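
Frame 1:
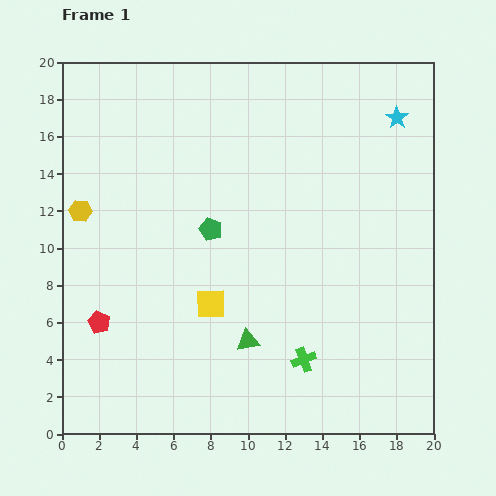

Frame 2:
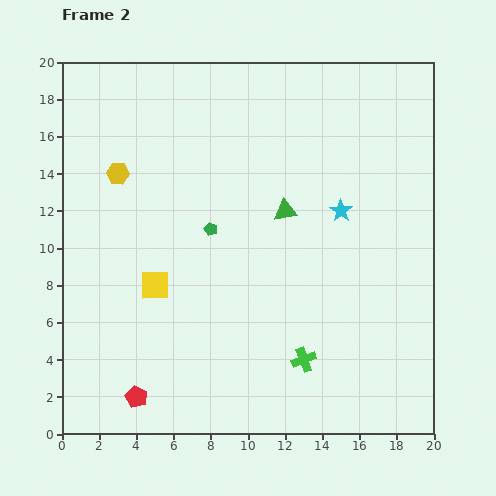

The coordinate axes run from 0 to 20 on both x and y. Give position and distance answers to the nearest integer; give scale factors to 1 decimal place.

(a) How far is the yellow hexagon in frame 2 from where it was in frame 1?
3

The yellow hexagon moved from (1, 12) to (3, 14), a distance of √(2² + 2²) ≈ 3.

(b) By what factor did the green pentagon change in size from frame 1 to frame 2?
0.6×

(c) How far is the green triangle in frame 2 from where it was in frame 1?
7

The green triangle moved from (10, 5) to (12, 12), a distance of √(2² + 7²) ≈ 7.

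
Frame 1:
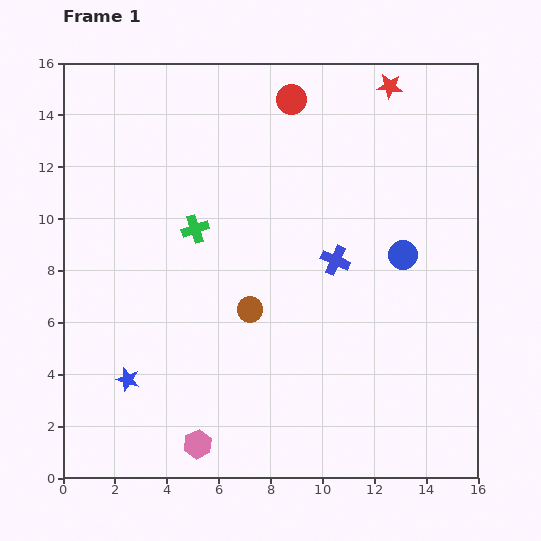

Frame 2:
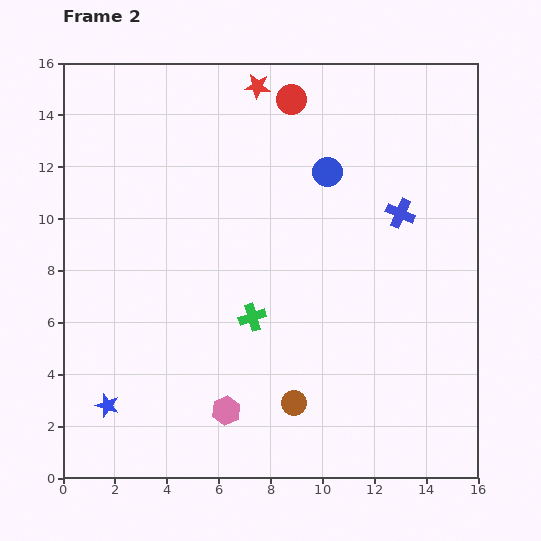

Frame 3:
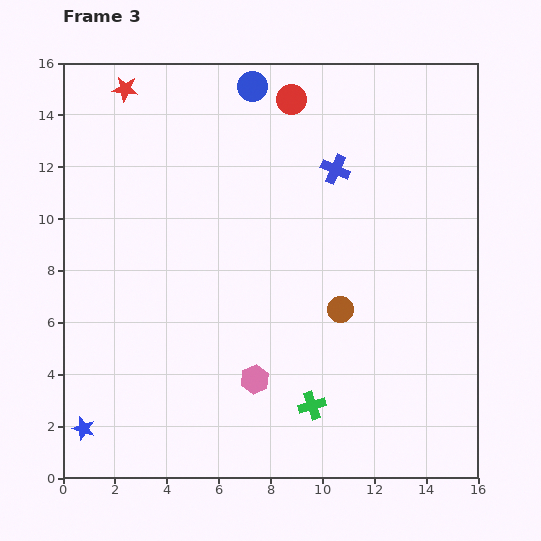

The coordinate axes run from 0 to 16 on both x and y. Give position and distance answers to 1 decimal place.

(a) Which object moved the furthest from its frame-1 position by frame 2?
the red star

(moved 5.1; next 4.3)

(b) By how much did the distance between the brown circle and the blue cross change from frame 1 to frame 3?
+1.6

Distance in frame 1: 3.8. Distance in frame 3: 5.4.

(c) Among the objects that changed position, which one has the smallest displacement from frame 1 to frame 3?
the blue star

(moved 2.5)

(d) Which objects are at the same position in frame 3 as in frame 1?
the red circle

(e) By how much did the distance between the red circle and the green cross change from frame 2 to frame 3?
+3.3

Distance in frame 2: 8.5. Distance in frame 3: 11.8.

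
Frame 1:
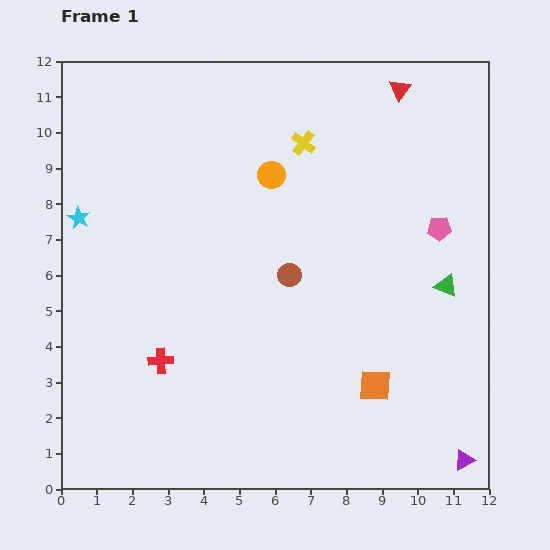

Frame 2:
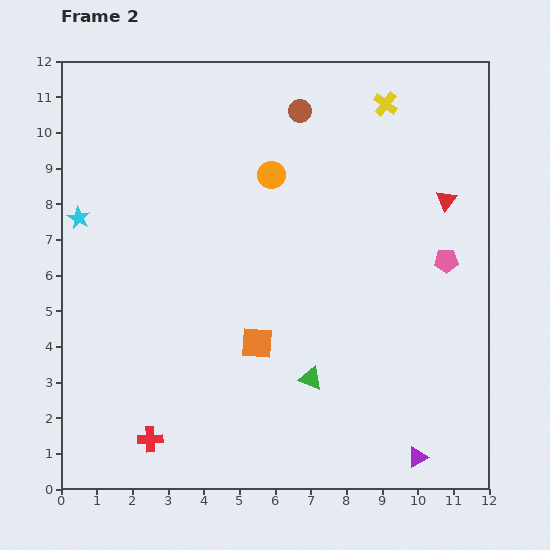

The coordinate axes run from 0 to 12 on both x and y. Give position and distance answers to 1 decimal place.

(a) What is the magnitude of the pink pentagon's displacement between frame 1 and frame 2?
0.9

The pink pentagon moved from (10.6, 7.3) to (10.8, 6.4), a distance of √(0.2² + 0.9²) ≈ 0.9.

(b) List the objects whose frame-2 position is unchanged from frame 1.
the orange circle, the cyan star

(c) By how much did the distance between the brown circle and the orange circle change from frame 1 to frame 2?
-0.8

Distance in frame 1: 2.8. Distance in frame 2: 2.0.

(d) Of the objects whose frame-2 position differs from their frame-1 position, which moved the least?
the pink pentagon

(moved 0.9)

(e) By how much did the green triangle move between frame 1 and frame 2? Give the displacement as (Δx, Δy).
(-3.8, -2.6)

The green triangle was at (10.8, 5.7) in frame 1 and (7.0, 3.1) in frame 2.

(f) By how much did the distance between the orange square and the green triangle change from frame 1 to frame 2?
-1.6

Distance in frame 1: 3.4. Distance in frame 2: 1.8.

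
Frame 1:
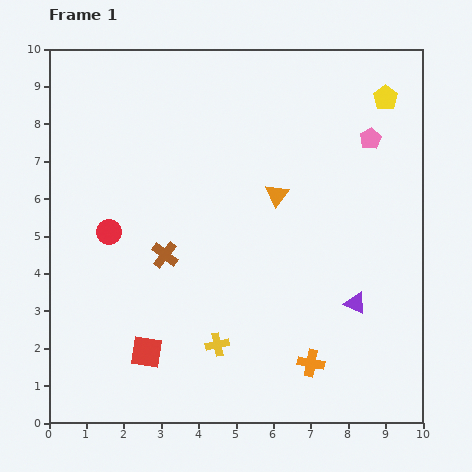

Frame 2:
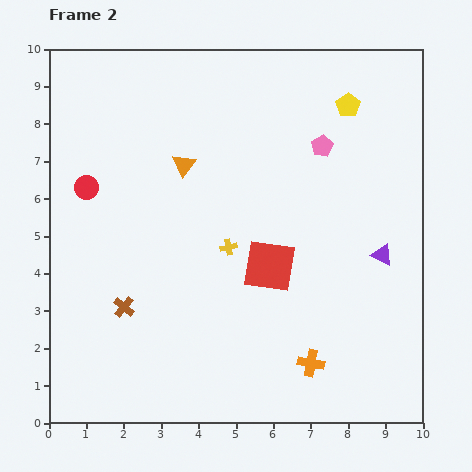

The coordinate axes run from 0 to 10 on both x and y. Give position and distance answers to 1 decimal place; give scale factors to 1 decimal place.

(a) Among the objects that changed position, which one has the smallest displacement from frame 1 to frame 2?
the yellow pentagon

(moved 1.0)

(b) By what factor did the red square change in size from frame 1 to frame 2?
1.6×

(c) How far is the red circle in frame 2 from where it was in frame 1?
1.3

The red circle moved from (1.6, 5.1) to (1.0, 6.3), a distance of √(0.6² + 1.2²) ≈ 1.3.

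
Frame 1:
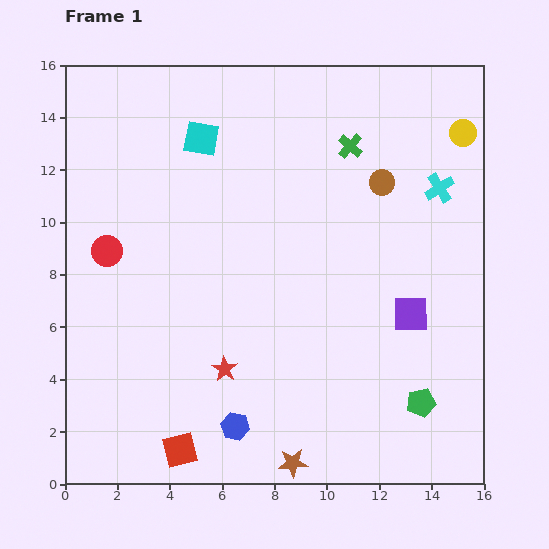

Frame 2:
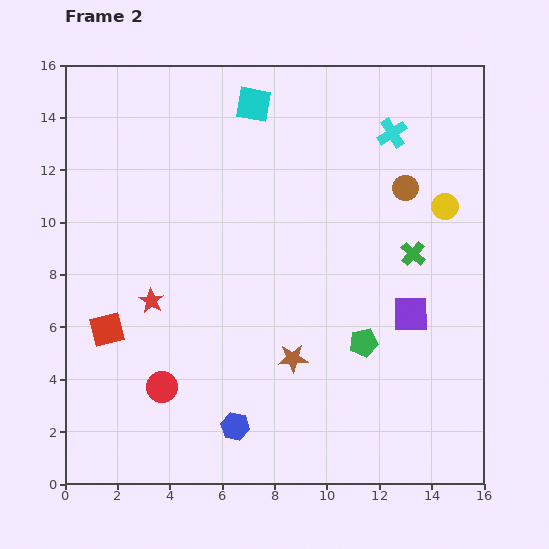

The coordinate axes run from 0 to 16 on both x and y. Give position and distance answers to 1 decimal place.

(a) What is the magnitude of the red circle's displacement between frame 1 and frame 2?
5.6

The red circle moved from (1.6, 8.9) to (3.7, 3.7), a distance of √(2.1² + 5.2²) ≈ 5.6.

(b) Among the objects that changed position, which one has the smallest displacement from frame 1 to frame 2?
the brown circle

(moved 0.9)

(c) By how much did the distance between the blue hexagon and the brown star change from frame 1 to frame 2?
+0.8

Distance in frame 1: 2.6. Distance in frame 2: 3.4.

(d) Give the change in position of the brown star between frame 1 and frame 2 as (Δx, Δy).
(0.0, 4.0)

The brown star was at (8.7, 0.8) in frame 1 and (8.7, 4.8) in frame 2.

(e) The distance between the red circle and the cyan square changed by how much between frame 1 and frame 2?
+5.8

Distance in frame 1: 5.6. Distance in frame 2: 11.4.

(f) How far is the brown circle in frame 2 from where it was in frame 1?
0.9

The brown circle moved from (12.1, 11.5) to (13.0, 11.3), a distance of √(0.9² + 0.2²) ≈ 0.9.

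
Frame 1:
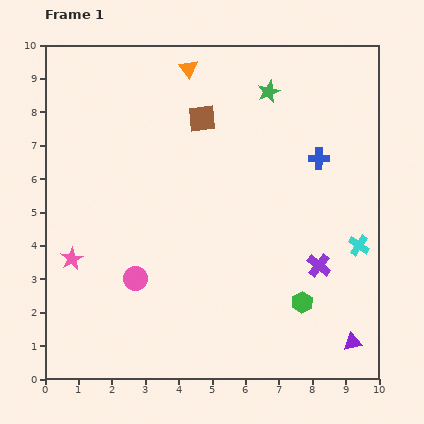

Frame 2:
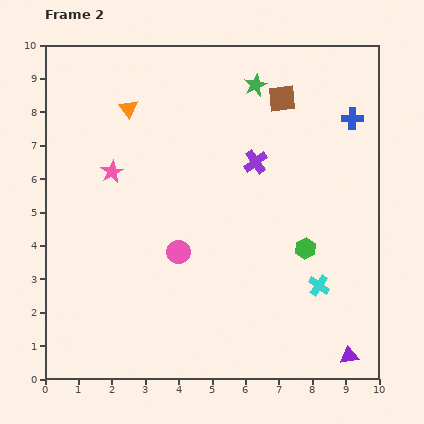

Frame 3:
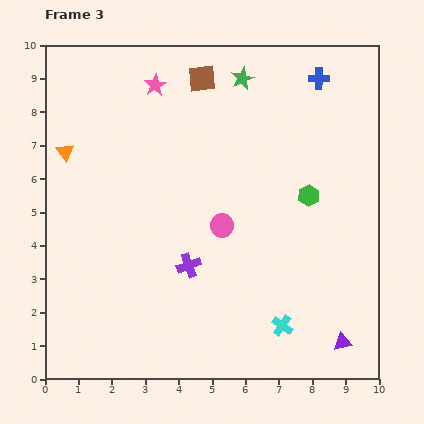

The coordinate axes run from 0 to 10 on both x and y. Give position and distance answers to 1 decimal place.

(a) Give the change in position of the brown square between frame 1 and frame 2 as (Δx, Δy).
(2.4, 0.6)

The brown square was at (4.7, 7.8) in frame 1 and (7.1, 8.4) in frame 2.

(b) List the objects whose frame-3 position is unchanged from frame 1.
none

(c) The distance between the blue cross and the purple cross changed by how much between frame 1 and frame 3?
+3.6

Distance in frame 1: 3.2. Distance in frame 3: 6.8.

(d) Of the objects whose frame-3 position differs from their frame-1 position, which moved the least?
the purple triangle

(moved 0.3)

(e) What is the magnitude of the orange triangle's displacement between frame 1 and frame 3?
4.5

The orange triangle moved from (4.3, 9.3) to (0.6, 6.8), a distance of √(3.7² + 2.5²) ≈ 4.5.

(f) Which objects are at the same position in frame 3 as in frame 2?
none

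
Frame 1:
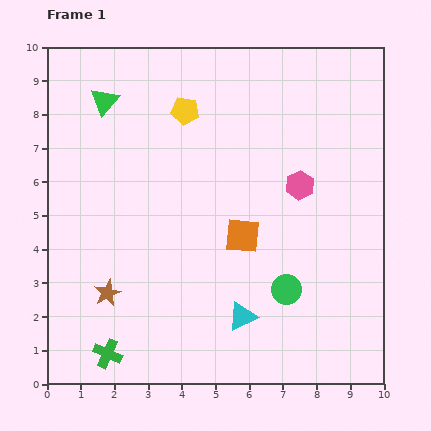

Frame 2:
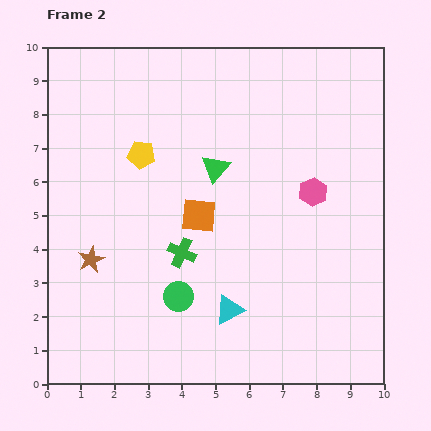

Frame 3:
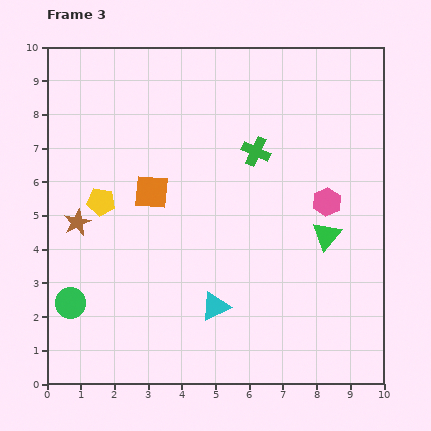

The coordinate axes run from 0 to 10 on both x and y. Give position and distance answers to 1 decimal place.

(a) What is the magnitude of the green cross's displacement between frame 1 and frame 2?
3.7

The green cross moved from (1.8, 0.9) to (4.0, 3.9), a distance of √(2.2² + 3.0²) ≈ 3.7.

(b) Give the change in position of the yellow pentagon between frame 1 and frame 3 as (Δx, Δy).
(-2.5, -2.7)

The yellow pentagon was at (4.1, 8.1) in frame 1 and (1.6, 5.4) in frame 3.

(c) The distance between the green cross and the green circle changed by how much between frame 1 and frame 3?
+1.5

Distance in frame 1: 5.6. Distance in frame 3: 7.1.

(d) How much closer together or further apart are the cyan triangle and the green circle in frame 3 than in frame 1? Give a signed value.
+2.8

Distance in frame 1: 1.5. Distance in frame 3: 4.3.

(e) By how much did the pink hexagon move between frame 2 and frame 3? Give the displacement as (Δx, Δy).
(0.4, -0.3)

The pink hexagon was at (7.9, 5.7) in frame 2 and (8.3, 5.4) in frame 3.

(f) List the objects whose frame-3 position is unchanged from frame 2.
none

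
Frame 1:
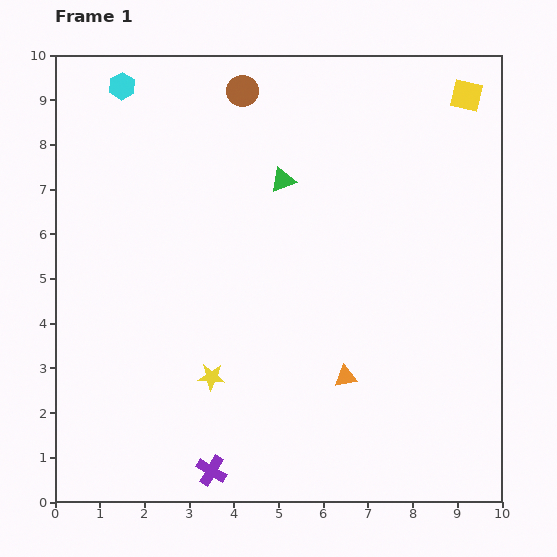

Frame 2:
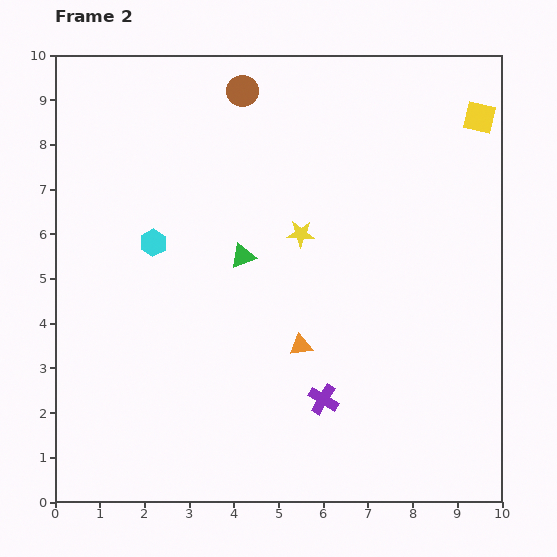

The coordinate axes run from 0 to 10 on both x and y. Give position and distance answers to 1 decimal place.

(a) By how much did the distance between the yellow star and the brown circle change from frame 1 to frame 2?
-2.9

Distance in frame 1: 6.4. Distance in frame 2: 3.5.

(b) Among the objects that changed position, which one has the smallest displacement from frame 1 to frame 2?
the yellow square

(moved 0.6)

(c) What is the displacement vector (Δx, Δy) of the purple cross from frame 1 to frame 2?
(2.5, 1.6)

The purple cross was at (3.5, 0.7) in frame 1 and (6.0, 2.3) in frame 2.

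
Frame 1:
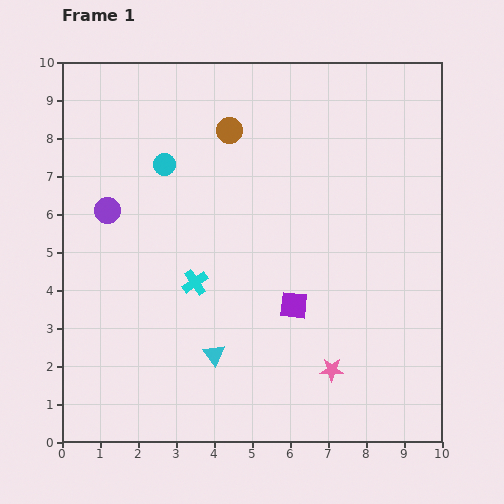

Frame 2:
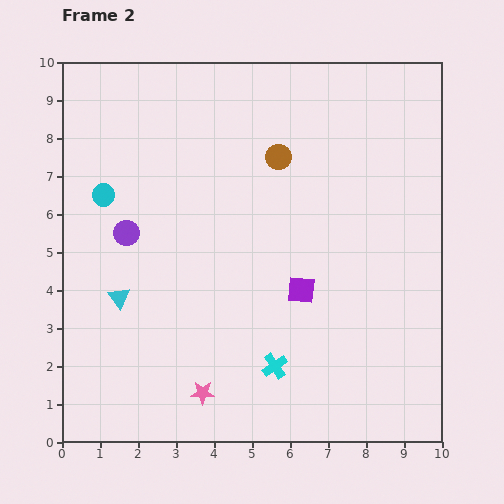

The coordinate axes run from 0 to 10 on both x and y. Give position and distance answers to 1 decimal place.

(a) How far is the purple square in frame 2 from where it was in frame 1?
0.4

The purple square moved from (6.1, 3.6) to (6.3, 4.0), a distance of √(0.2² + 0.4²) ≈ 0.4.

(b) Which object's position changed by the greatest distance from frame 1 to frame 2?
the pink star

(moved 3.5; next 3.0)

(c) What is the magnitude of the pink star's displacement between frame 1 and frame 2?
3.5

The pink star moved from (7.1, 1.9) to (3.7, 1.3), a distance of √(3.4² + 0.6²) ≈ 3.5.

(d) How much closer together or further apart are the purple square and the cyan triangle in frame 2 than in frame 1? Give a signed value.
+2.3

Distance in frame 1: 2.5. Distance in frame 2: 4.8.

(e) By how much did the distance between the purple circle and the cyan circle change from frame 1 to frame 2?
-0.7

Distance in frame 1: 1.9. Distance in frame 2: 1.2.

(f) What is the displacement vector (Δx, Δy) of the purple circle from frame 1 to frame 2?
(0.5, -0.6)

The purple circle was at (1.2, 6.1) in frame 1 and (1.7, 5.5) in frame 2.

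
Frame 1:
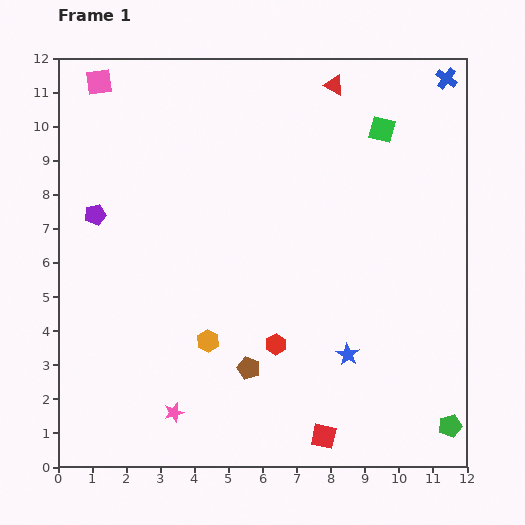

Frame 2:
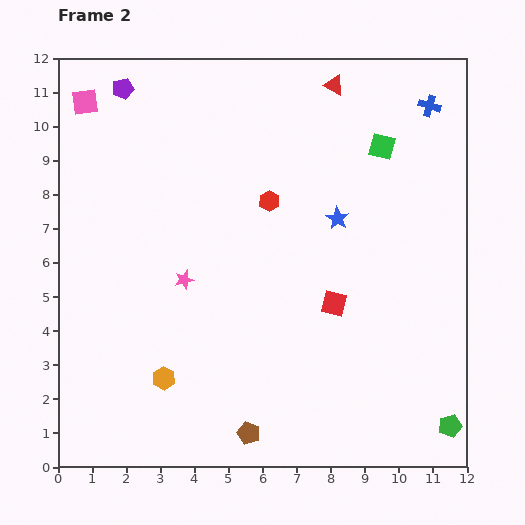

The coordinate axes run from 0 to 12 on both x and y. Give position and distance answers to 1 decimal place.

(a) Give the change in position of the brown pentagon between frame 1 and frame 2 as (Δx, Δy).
(0.0, -1.9)

The brown pentagon was at (5.6, 2.9) in frame 1 and (5.6, 1.0) in frame 2.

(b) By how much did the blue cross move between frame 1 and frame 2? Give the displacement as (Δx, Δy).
(-0.5, -0.8)

The blue cross was at (11.4, 11.4) in frame 1 and (10.9, 10.6) in frame 2.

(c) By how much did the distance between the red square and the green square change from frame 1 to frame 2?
-4.4

Distance in frame 1: 9.2. Distance in frame 2: 4.8.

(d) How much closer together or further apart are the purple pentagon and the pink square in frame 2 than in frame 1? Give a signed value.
-2.7

Distance in frame 1: 3.9. Distance in frame 2: 1.2.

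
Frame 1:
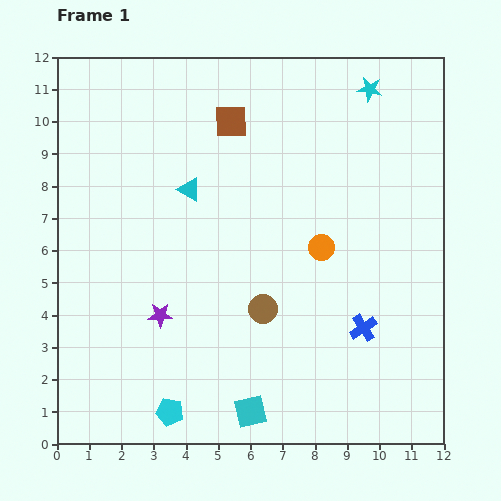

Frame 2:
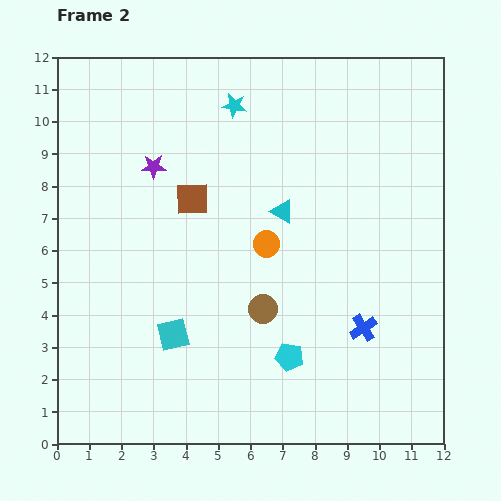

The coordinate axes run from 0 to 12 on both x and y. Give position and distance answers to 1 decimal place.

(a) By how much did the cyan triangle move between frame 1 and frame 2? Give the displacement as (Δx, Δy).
(2.9, -0.7)

The cyan triangle was at (4.1, 7.9) in frame 1 and (7.0, 7.2) in frame 2.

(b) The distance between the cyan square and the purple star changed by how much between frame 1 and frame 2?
+1.1

Distance in frame 1: 4.1. Distance in frame 2: 5.2.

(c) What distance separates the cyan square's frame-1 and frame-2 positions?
3.4

The cyan square moved from (6.0, 1.0) to (3.6, 3.4), a distance of √(2.4² + 2.4²) ≈ 3.4.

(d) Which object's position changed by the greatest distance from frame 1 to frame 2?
the purple star

(moved 4.6; next 4.2)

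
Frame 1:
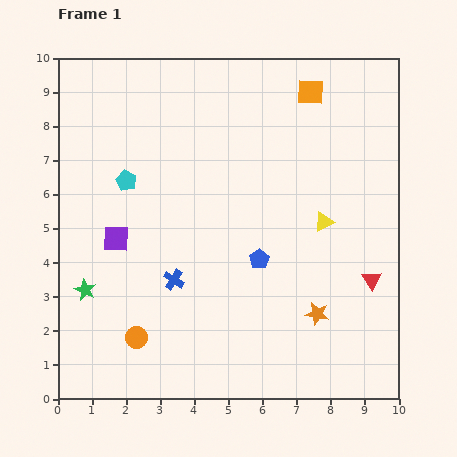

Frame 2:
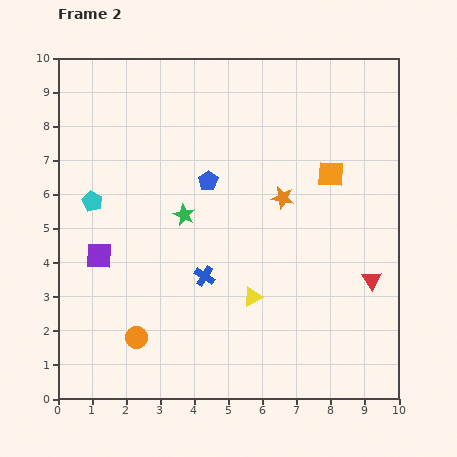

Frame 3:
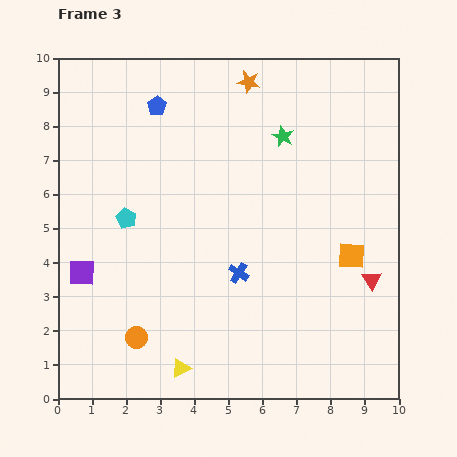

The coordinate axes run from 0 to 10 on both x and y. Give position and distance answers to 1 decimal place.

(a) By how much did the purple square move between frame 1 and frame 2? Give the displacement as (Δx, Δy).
(-0.5, -0.5)

The purple square was at (1.7, 4.7) in frame 1 and (1.2, 4.2) in frame 2.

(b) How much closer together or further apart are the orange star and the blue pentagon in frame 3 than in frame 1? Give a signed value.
+0.5

Distance in frame 1: 2.3. Distance in frame 3: 2.8.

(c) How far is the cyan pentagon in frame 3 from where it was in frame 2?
1.1

The cyan pentagon moved from (1.0, 5.8) to (2.0, 5.3), a distance of √(1.0² + 0.5²) ≈ 1.1.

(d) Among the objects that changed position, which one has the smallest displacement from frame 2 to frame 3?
the purple square

(moved 0.7)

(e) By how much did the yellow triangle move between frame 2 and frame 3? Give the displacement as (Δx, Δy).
(-2.1, -2.1)

The yellow triangle was at (5.7, 3.0) in frame 2 and (3.6, 0.9) in frame 3.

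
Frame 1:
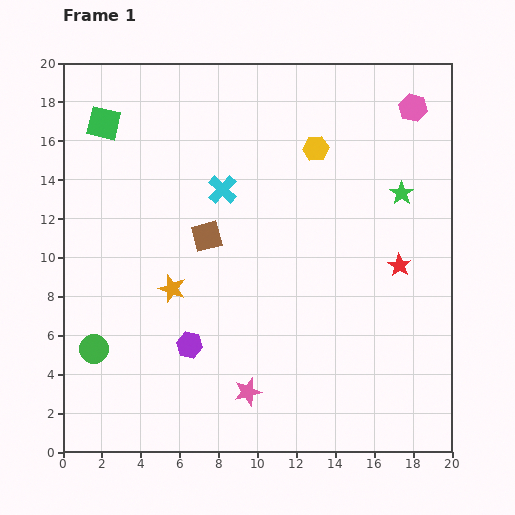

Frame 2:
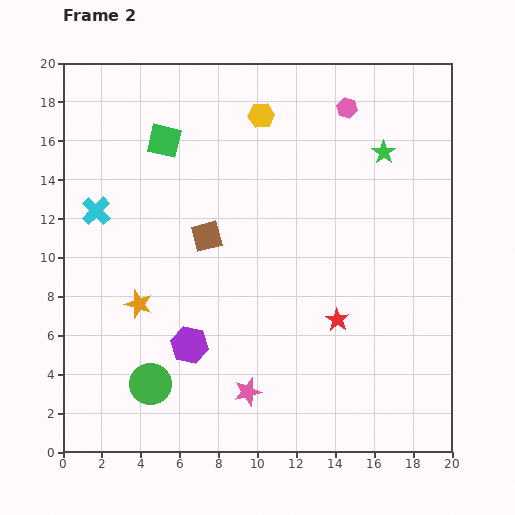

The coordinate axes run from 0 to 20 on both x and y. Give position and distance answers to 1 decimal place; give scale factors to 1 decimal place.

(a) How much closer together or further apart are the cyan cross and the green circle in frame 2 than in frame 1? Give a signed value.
-1.2

Distance in frame 1: 10.5. Distance in frame 2: 9.3.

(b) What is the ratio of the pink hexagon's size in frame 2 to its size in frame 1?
0.7×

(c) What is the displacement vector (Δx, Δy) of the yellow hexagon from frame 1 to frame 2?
(-2.8, 1.7)

The yellow hexagon was at (13.0, 15.6) in frame 1 and (10.2, 17.3) in frame 2.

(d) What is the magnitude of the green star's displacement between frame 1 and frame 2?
2.3

The green star moved from (17.4, 13.3) to (16.5, 15.4), a distance of √(0.9² + 2.1²) ≈ 2.3.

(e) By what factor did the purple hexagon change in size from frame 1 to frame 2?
1.4×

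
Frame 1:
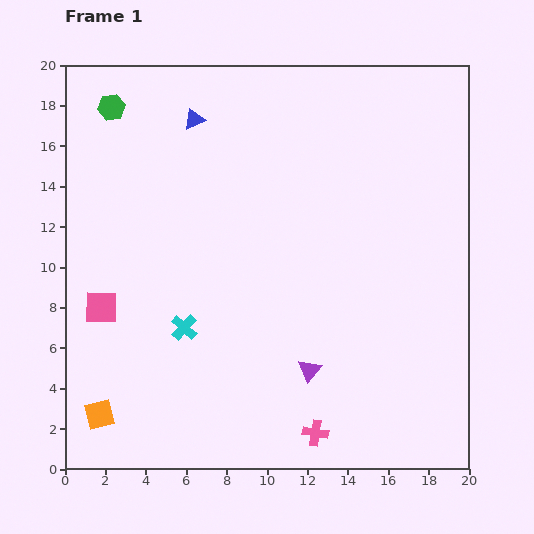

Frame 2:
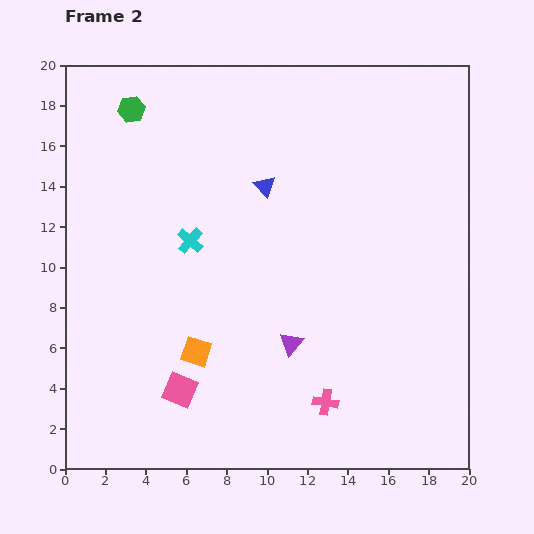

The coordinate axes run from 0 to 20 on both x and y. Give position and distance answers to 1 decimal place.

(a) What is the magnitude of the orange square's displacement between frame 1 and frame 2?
5.7

The orange square moved from (1.7, 2.7) to (6.5, 5.8), a distance of √(4.8² + 3.1²) ≈ 5.7.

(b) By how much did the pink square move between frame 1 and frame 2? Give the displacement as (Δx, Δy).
(3.9, -4.1)

The pink square was at (1.8, 8.0) in frame 1 and (5.7, 3.9) in frame 2.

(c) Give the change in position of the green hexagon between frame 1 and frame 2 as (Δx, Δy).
(1.0, -0.1)

The green hexagon was at (2.3, 17.9) in frame 1 and (3.3, 17.8) in frame 2.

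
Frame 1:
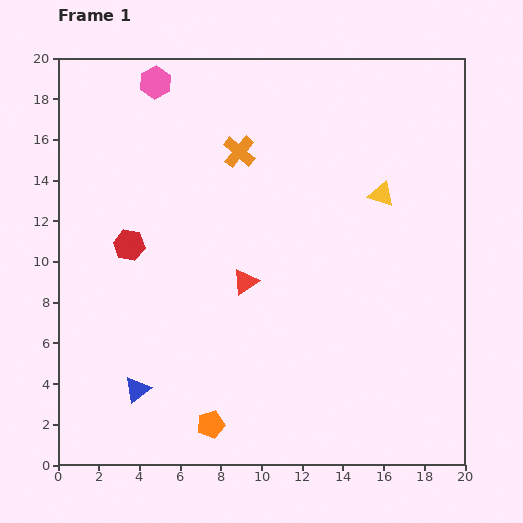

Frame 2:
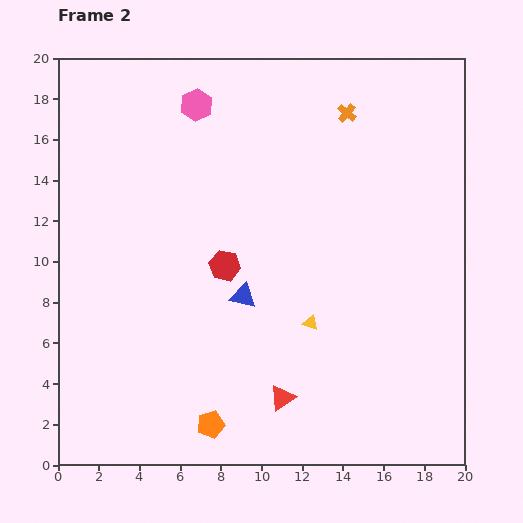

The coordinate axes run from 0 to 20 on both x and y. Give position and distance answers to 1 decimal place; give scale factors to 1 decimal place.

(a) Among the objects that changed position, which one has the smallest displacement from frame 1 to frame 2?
the pink hexagon

(moved 2.3)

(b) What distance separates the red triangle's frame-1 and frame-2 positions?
6.0

The red triangle moved from (9.2, 9.0) to (11.0, 3.3), a distance of √(1.8² + 5.7²) ≈ 6.0.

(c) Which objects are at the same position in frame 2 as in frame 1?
the orange pentagon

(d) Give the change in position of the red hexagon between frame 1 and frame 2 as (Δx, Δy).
(4.7, -1.0)

The red hexagon was at (3.5, 10.8) in frame 1 and (8.2, 9.8) in frame 2.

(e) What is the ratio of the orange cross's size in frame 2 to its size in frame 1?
0.6×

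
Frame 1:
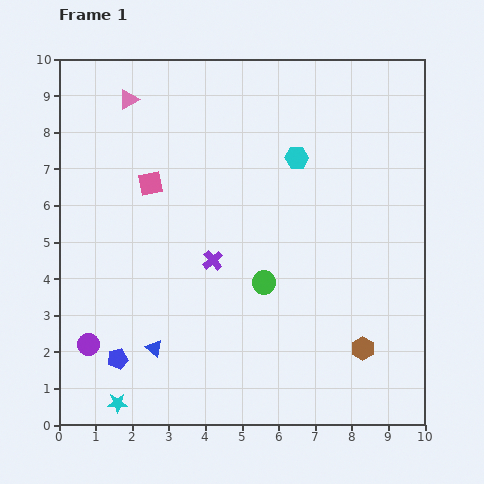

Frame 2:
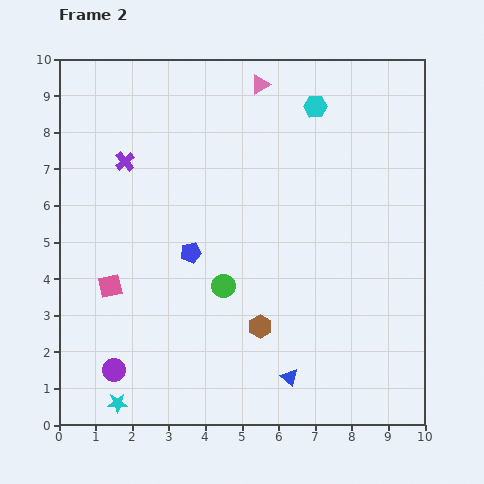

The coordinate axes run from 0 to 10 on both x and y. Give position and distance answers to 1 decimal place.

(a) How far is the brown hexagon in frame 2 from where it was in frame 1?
2.9

The brown hexagon moved from (8.3, 2.1) to (5.5, 2.7), a distance of √(2.8² + 0.6²) ≈ 2.9.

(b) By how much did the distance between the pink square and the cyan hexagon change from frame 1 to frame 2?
+3.3

Distance in frame 1: 4.1. Distance in frame 2: 7.4.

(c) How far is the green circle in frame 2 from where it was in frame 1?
1.1

The green circle moved from (5.6, 3.9) to (4.5, 3.8), a distance of √(1.1² + 0.1²) ≈ 1.1.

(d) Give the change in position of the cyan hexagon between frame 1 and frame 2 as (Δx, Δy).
(0.5, 1.4)

The cyan hexagon was at (6.5, 7.3) in frame 1 and (7.0, 8.7) in frame 2.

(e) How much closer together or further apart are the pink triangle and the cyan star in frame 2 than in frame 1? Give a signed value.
+1.2

Distance in frame 1: 8.3. Distance in frame 2: 9.5.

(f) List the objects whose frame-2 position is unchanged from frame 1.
the cyan star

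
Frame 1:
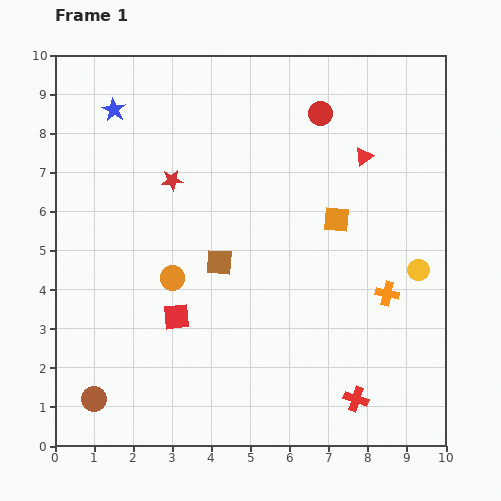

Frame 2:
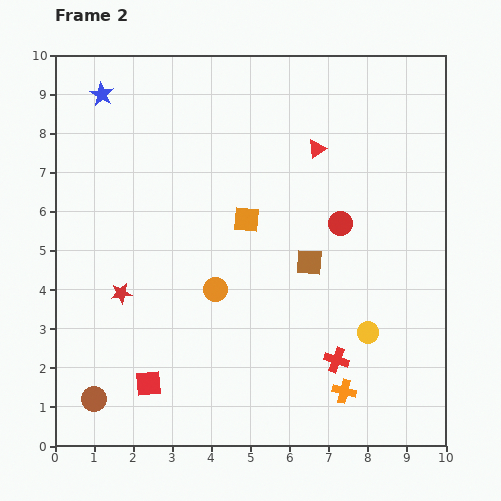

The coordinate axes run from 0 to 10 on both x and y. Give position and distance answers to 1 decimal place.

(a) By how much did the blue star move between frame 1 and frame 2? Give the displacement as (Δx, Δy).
(-0.3, 0.4)

The blue star was at (1.5, 8.6) in frame 1 and (1.2, 9.0) in frame 2.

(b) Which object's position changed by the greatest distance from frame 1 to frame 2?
the red star

(moved 3.2; next 2.8)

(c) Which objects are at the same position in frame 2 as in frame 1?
the brown circle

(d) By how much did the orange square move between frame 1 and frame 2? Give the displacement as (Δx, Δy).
(-2.3, 0.0)

The orange square was at (7.2, 5.8) in frame 1 and (4.9, 5.8) in frame 2.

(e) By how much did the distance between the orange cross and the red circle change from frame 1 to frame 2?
-0.6

Distance in frame 1: 4.9. Distance in frame 2: 4.3.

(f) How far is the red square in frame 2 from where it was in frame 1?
1.8

The red square moved from (3.1, 3.3) to (2.4, 1.6), a distance of √(0.7² + 1.7²) ≈ 1.8.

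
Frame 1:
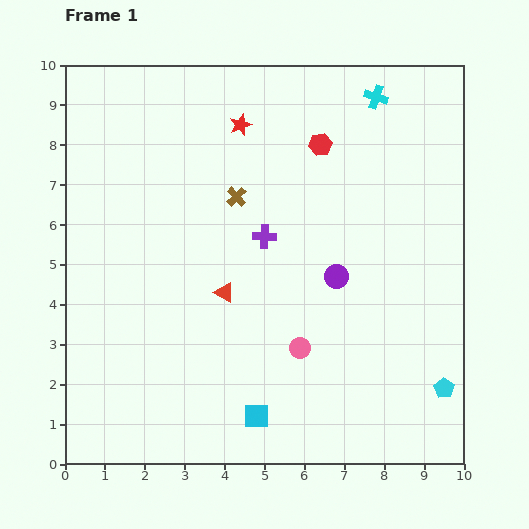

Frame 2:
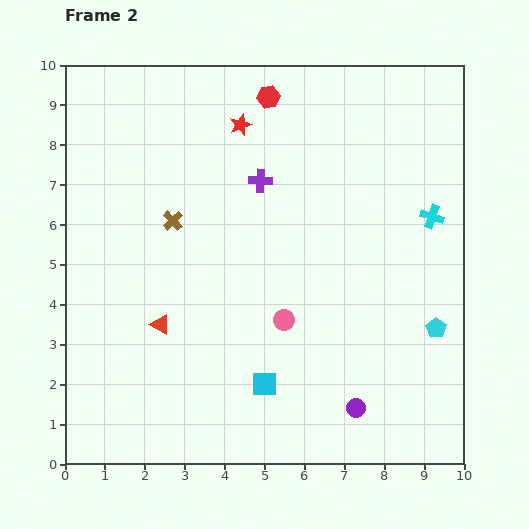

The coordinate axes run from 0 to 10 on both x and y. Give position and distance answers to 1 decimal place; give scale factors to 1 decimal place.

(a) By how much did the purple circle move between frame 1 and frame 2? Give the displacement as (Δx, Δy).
(0.5, -3.3)

The purple circle was at (6.8, 4.7) in frame 1 and (7.3, 1.4) in frame 2.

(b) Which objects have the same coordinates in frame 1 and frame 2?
the red star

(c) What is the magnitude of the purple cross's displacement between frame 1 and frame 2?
1.4

The purple cross moved from (5.0, 5.7) to (4.9, 7.1), a distance of √(0.1² + 1.4²) ≈ 1.4.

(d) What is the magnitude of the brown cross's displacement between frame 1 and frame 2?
1.7

The brown cross moved from (4.3, 6.7) to (2.7, 6.1), a distance of √(1.6² + 0.6²) ≈ 1.7.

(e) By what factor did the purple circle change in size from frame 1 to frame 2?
0.8×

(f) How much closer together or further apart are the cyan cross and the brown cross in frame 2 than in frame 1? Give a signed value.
+2.2

Distance in frame 1: 4.3. Distance in frame 2: 6.5.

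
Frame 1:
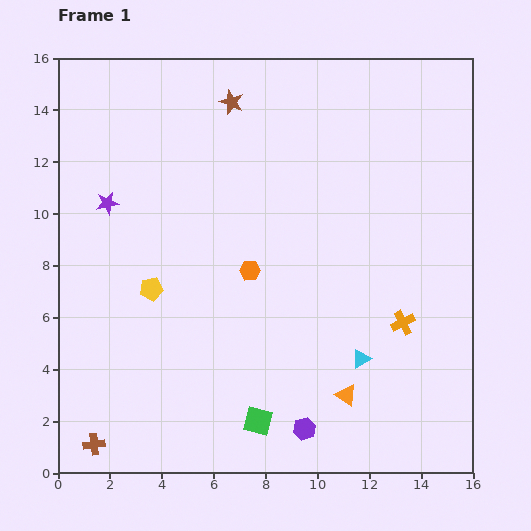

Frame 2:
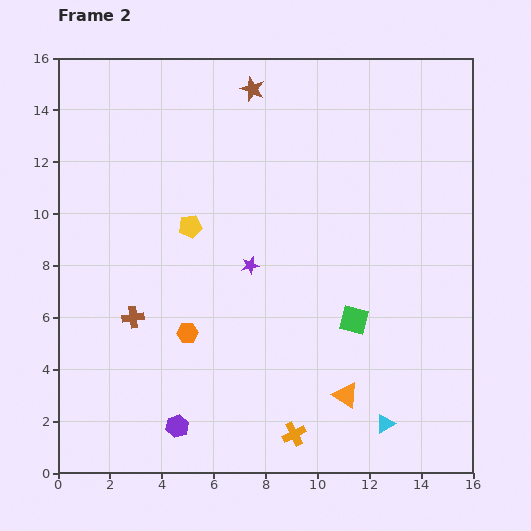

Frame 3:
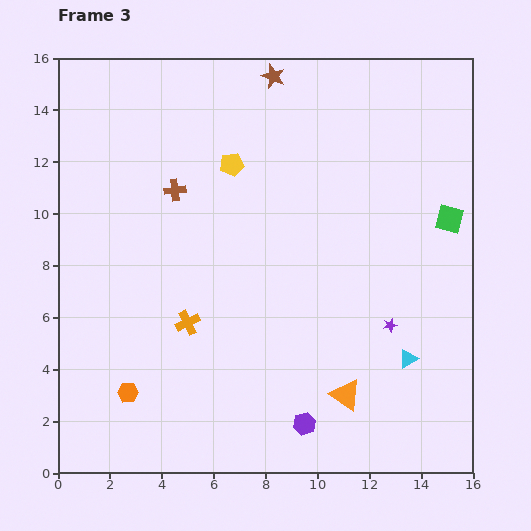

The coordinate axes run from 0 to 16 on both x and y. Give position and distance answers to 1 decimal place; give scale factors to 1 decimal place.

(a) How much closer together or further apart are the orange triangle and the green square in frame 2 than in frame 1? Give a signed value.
-0.6

Distance in frame 1: 3.5. Distance in frame 2: 2.9.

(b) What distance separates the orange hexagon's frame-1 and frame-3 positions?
6.6

The orange hexagon moved from (7.4, 7.8) to (2.7, 3.1), a distance of √(4.7² + 4.7²) ≈ 6.6.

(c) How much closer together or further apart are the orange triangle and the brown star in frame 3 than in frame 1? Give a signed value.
+0.5

Distance in frame 1: 12.1. Distance in frame 3: 12.6.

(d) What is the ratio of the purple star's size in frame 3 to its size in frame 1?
0.6×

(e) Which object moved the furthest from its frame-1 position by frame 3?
the purple star

(moved 11.9; next 10.8)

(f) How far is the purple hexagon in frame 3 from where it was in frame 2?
4.9

The purple hexagon moved from (4.6, 1.8) to (9.5, 1.9), a distance of √(4.9² + 0.1²) ≈ 4.9.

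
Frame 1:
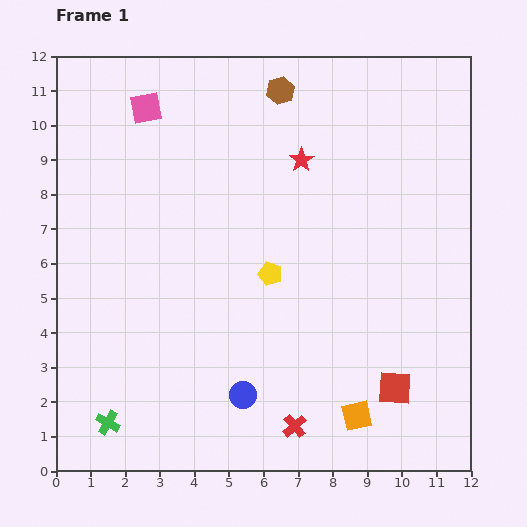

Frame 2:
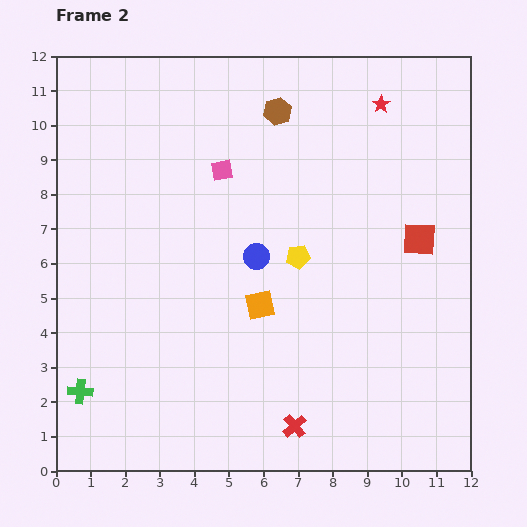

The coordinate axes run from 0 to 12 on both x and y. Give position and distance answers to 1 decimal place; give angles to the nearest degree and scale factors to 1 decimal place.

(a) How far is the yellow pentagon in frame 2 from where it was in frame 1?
0.9

The yellow pentagon moved from (6.2, 5.7) to (7.0, 6.2), a distance of √(0.8² + 0.5²) ≈ 0.9.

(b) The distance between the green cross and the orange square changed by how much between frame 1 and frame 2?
-1.4

Distance in frame 1: 7.2. Distance in frame 2: 5.8.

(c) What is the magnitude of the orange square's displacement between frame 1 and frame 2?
4.3

The orange square moved from (8.7, 1.6) to (5.9, 4.8), a distance of √(2.8² + 3.2²) ≈ 4.3.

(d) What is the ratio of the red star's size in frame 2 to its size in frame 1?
0.7×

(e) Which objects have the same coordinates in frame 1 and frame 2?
the red cross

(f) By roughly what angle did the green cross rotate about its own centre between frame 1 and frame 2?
25° counter-clockwise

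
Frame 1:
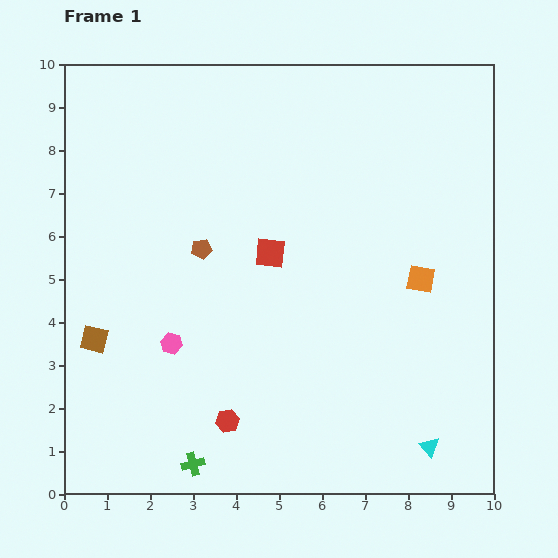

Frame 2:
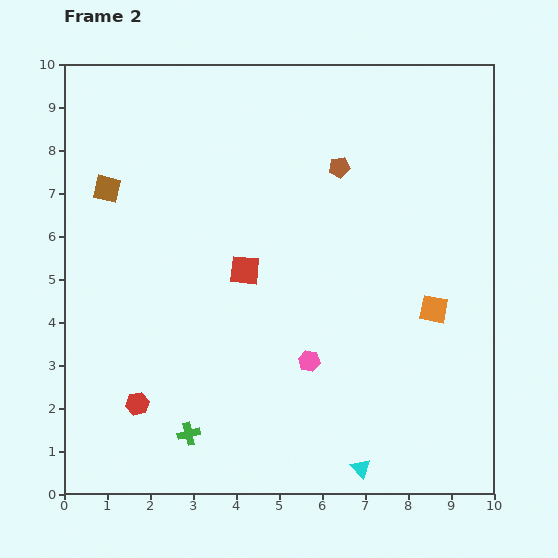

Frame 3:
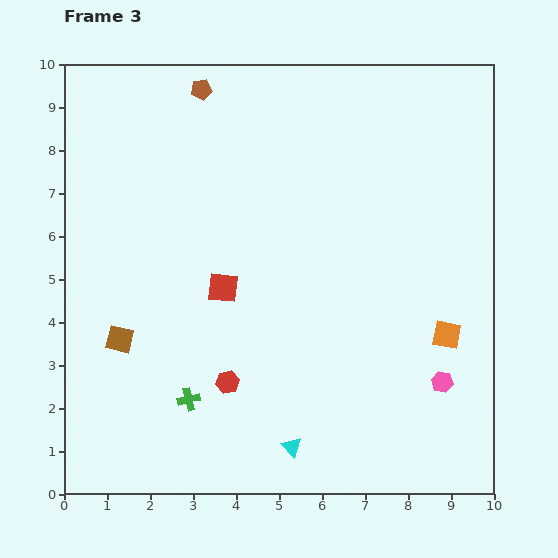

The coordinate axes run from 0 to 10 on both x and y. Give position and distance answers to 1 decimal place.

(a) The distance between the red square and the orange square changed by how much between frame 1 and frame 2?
+0.9

Distance in frame 1: 3.6. Distance in frame 2: 4.5.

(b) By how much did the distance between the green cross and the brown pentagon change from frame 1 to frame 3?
+2.2

Distance in frame 1: 5.0. Distance in frame 3: 7.2.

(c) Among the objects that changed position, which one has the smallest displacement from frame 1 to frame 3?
the brown square

(moved 0.6)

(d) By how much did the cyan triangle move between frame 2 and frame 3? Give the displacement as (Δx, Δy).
(-1.6, 0.5)

The cyan triangle was at (6.9, 0.6) in frame 2 and (5.3, 1.1) in frame 3.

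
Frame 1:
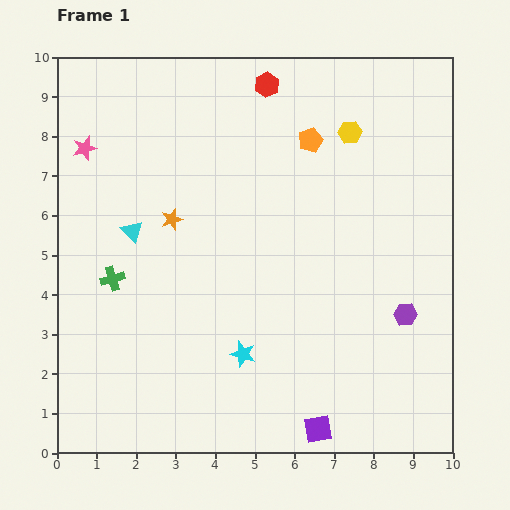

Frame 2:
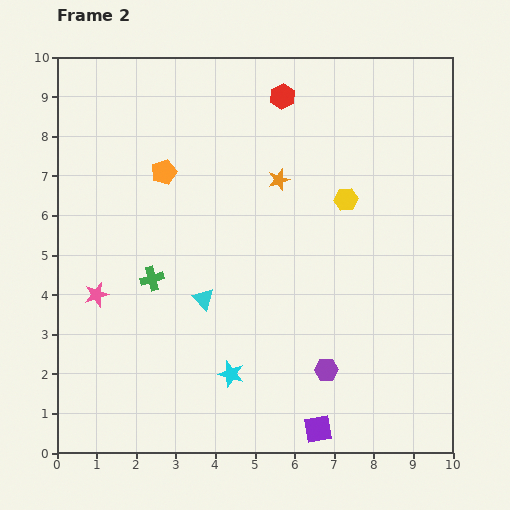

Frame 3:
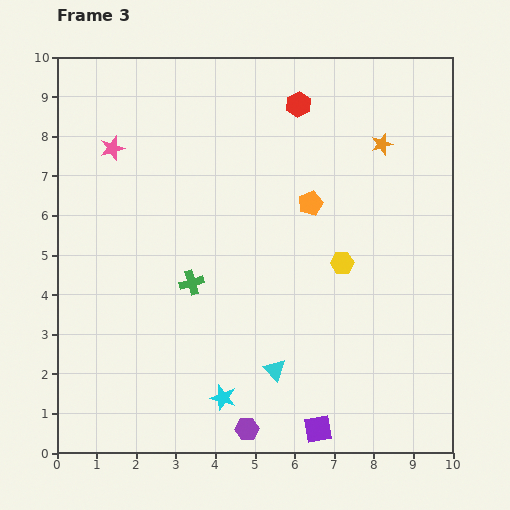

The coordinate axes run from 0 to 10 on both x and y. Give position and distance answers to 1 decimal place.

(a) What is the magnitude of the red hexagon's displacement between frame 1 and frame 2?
0.5

The red hexagon moved from (5.3, 9.3) to (5.7, 9.0), a distance of √(0.4² + 0.3²) ≈ 0.5.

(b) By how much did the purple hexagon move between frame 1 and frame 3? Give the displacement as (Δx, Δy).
(-4.0, -2.9)

The purple hexagon was at (8.8, 3.5) in frame 1 and (4.8, 0.6) in frame 3.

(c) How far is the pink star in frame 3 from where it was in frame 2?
3.7

The pink star moved from (1.0, 4.0) to (1.4, 7.7), a distance of √(0.4² + 3.7²) ≈ 3.7.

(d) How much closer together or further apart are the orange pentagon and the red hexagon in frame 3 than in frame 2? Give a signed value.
-1.1

Distance in frame 2: 3.6. Distance in frame 3: 2.5.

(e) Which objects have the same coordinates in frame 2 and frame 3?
the purple square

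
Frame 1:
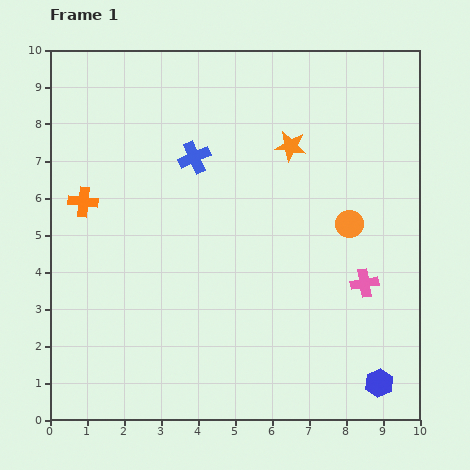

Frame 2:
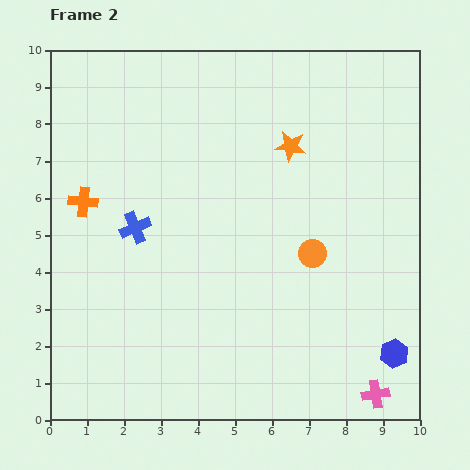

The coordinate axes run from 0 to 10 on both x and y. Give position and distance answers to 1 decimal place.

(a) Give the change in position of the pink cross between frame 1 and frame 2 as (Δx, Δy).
(0.3, -3.0)

The pink cross was at (8.5, 3.7) in frame 1 and (8.8, 0.7) in frame 2.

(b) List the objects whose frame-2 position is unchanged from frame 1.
the orange star, the orange cross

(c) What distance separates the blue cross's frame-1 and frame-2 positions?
2.5

The blue cross moved from (3.9, 7.1) to (2.3, 5.2), a distance of √(1.6² + 1.9²) ≈ 2.5.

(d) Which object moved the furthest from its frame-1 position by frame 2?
the pink cross

(moved 3.0; next 2.5)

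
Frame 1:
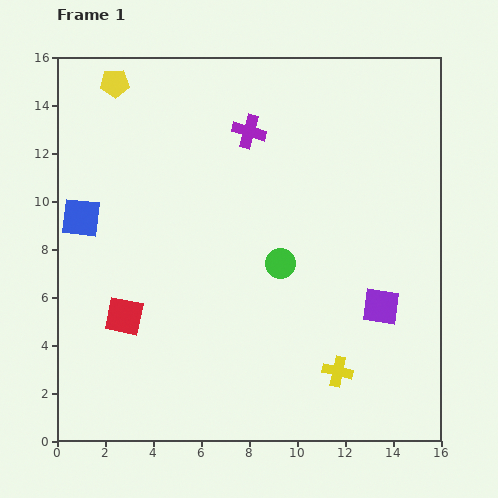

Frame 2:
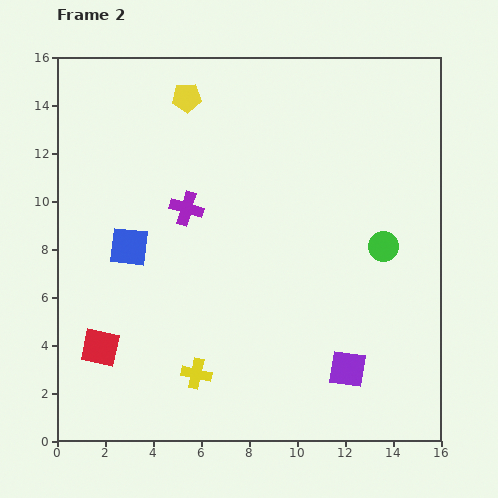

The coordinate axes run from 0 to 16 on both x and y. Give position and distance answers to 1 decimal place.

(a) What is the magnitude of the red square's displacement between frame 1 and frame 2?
1.6

The red square moved from (2.8, 5.2) to (1.8, 3.9), a distance of √(1.0² + 1.3²) ≈ 1.6.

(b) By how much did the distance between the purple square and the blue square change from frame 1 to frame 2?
-2.6

Distance in frame 1: 13.0. Distance in frame 2: 10.4.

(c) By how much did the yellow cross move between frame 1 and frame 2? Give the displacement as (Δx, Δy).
(-5.9, -0.1)

The yellow cross was at (11.7, 2.9) in frame 1 and (5.8, 2.8) in frame 2.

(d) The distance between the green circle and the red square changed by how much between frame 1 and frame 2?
+5.6

Distance in frame 1: 6.9. Distance in frame 2: 12.5.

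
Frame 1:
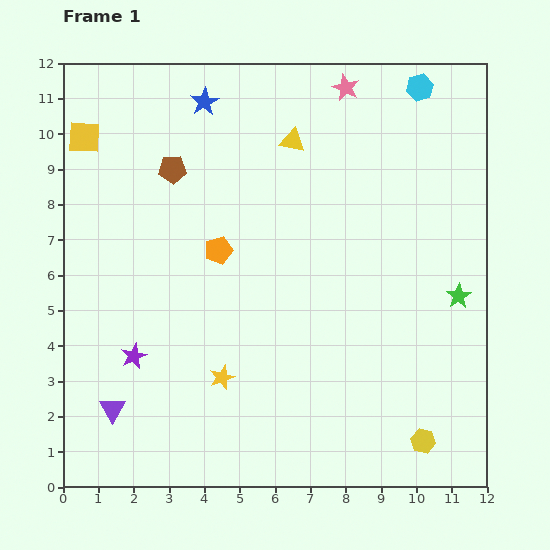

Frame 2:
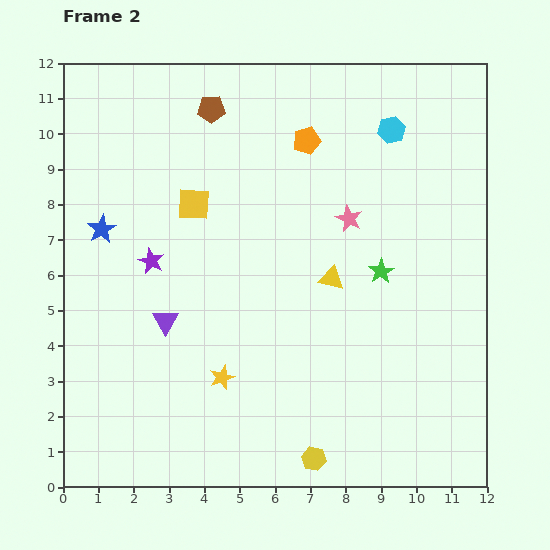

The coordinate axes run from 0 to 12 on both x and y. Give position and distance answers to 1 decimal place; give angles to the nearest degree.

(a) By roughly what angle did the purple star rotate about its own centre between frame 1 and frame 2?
22° counter-clockwise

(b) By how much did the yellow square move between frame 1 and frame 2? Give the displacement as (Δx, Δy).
(3.1, -1.9)

The yellow square was at (0.6, 9.9) in frame 1 and (3.7, 8.0) in frame 2.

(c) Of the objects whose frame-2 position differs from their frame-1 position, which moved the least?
the cyan hexagon

(moved 1.4)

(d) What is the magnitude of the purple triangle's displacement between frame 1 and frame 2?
2.9

The purple triangle moved from (1.4, 2.2) to (2.9, 4.7), a distance of √(1.5² + 2.5²) ≈ 2.9.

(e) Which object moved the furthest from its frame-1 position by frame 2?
the blue star

(moved 4.6; next 4.1)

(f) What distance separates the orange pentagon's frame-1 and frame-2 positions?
4.0

The orange pentagon moved from (4.4, 6.7) to (6.9, 9.8), a distance of √(2.5² + 3.1²) ≈ 4.0.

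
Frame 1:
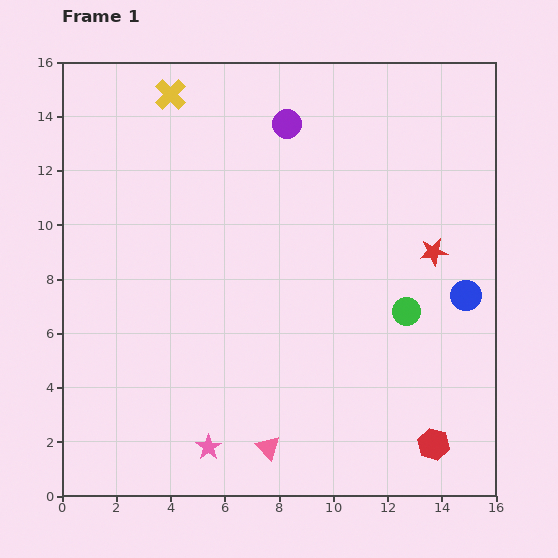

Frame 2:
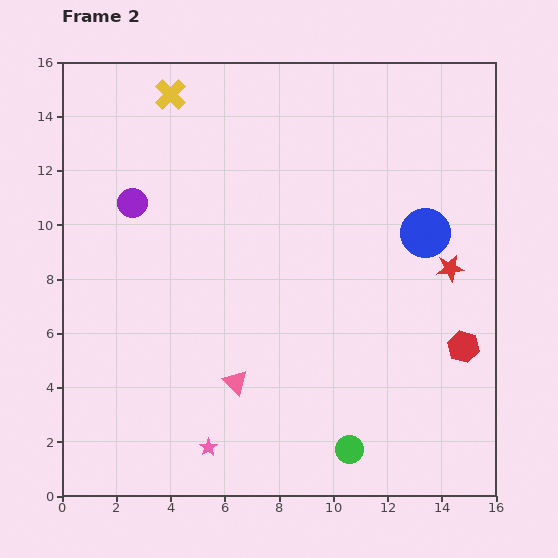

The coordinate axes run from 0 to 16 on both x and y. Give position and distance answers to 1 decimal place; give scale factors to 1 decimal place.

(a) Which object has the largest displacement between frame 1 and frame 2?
the purple circle

(moved 6.4; next 5.5)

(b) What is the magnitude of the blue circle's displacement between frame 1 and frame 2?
2.7

The blue circle moved from (14.9, 7.4) to (13.4, 9.7), a distance of √(1.5² + 2.3²) ≈ 2.7.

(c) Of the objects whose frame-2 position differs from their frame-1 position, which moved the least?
the red star

(moved 0.8)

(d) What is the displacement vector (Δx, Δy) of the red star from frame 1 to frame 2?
(0.6, -0.6)

The red star was at (13.7, 9.0) in frame 1 and (14.3, 8.4) in frame 2.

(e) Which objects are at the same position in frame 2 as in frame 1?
the yellow cross, the pink star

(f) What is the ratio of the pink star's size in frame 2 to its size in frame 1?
0.7×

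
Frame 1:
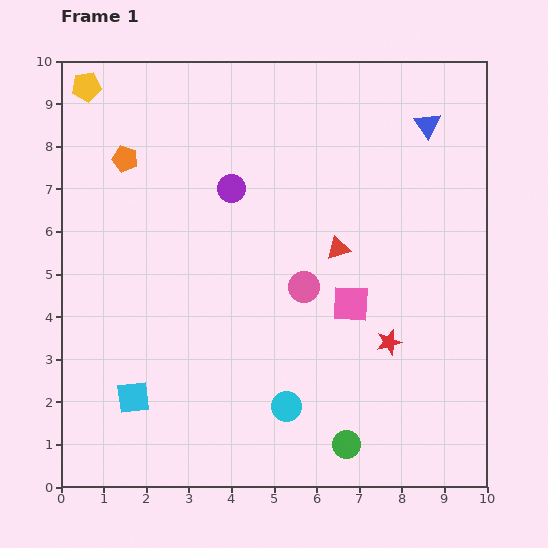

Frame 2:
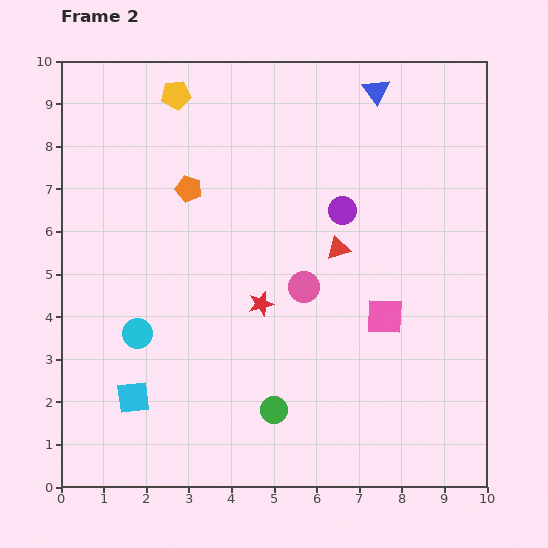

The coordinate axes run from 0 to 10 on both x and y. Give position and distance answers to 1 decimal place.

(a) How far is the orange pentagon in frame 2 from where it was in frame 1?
1.7

The orange pentagon moved from (1.5, 7.7) to (3.0, 7.0), a distance of √(1.5² + 0.7²) ≈ 1.7.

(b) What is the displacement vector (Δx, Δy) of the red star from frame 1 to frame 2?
(-3.0, 0.9)

The red star was at (7.7, 3.4) in frame 1 and (4.7, 4.3) in frame 2.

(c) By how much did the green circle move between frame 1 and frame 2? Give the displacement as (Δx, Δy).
(-1.7, 0.8)

The green circle was at (6.7, 1.0) in frame 1 and (5.0, 1.8) in frame 2.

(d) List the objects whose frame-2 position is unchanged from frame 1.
the red triangle, the cyan square, the pink circle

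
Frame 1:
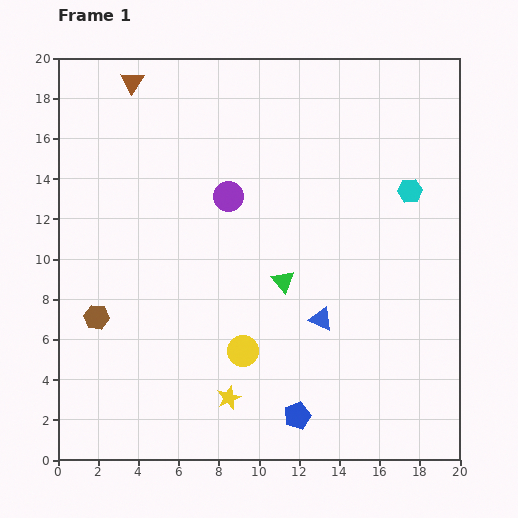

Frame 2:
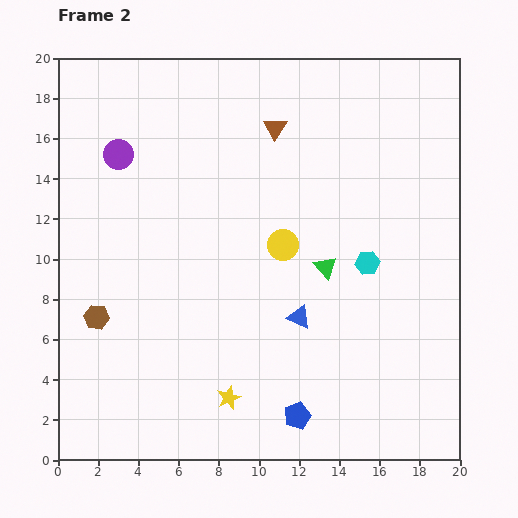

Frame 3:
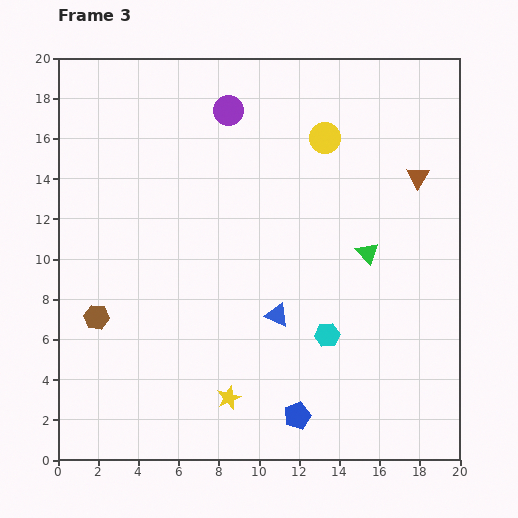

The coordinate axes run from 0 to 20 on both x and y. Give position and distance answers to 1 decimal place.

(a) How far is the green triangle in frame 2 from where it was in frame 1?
2.2

The green triangle moved from (11.2, 8.9) to (13.3, 9.6), a distance of √(2.1² + 0.7²) ≈ 2.2.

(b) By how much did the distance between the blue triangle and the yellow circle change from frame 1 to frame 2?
-0.5

Distance in frame 1: 4.2. Distance in frame 2: 3.7.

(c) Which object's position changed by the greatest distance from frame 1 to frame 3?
the brown triangle

(moved 15.0; next 11.4)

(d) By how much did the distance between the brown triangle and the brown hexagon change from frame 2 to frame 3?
+4.6

Distance in frame 2: 12.9. Distance in frame 3: 17.5.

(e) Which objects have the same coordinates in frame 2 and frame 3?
the brown hexagon, the blue pentagon, the yellow star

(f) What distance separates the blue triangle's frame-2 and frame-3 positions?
1.1

The blue triangle moved from (12.0, 7.1) to (10.9, 7.2), a distance of √(1.1² + 0.1²) ≈ 1.1.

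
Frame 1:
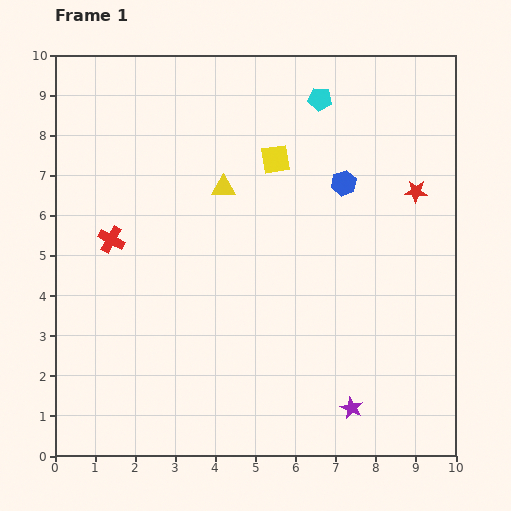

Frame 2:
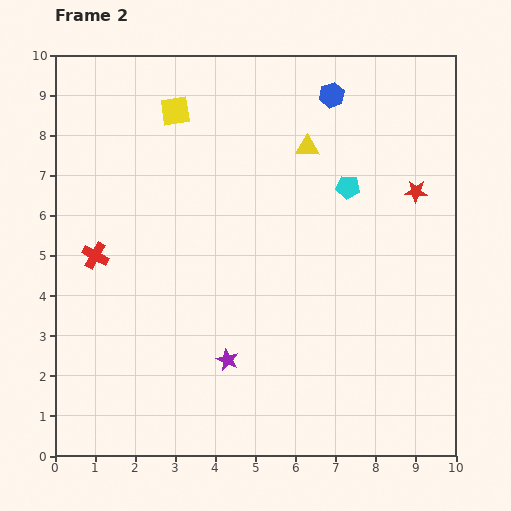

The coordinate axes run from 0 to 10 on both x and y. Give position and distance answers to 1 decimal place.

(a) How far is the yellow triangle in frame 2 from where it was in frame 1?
2.3

The yellow triangle moved from (4.2, 6.7) to (6.3, 7.7), a distance of √(2.1² + 1.0²) ≈ 2.3.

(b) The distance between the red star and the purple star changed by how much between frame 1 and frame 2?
+0.7

Distance in frame 1: 5.6. Distance in frame 2: 6.3.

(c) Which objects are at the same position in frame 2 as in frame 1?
the red star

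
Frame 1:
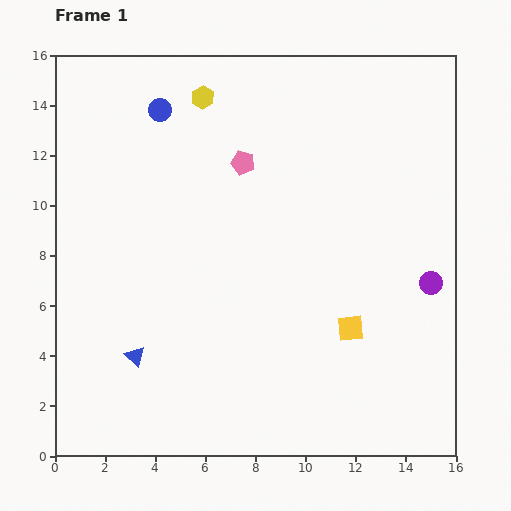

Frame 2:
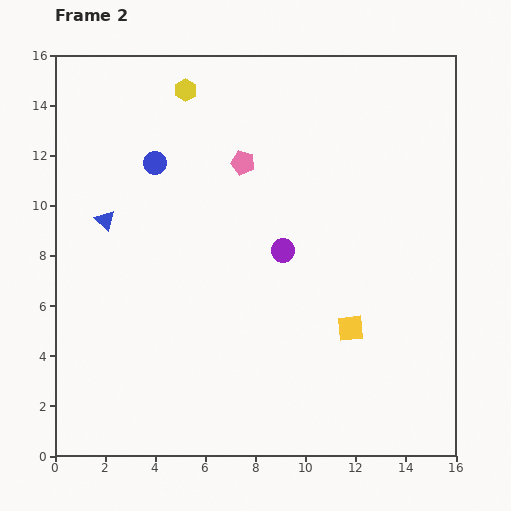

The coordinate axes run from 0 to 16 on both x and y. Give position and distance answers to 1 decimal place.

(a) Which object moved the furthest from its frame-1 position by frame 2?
the purple circle

(moved 6.0; next 5.5)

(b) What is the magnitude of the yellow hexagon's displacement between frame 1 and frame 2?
0.8

The yellow hexagon moved from (5.9, 14.3) to (5.2, 14.6), a distance of √(0.7² + 0.3²) ≈ 0.8.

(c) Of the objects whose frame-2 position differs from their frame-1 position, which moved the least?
the yellow hexagon

(moved 0.8)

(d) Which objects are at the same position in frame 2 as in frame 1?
the yellow square, the pink pentagon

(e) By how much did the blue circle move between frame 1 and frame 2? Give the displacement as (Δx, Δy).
(-0.2, -2.1)

The blue circle was at (4.2, 13.8) in frame 1 and (4.0, 11.7) in frame 2.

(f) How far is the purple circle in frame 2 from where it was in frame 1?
6.0

The purple circle moved from (15.0, 6.9) to (9.1, 8.2), a distance of √(5.9² + 1.3²) ≈ 6.0.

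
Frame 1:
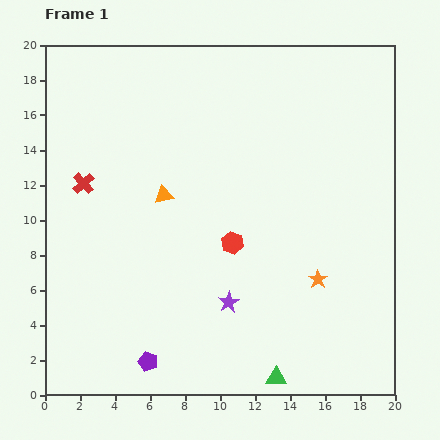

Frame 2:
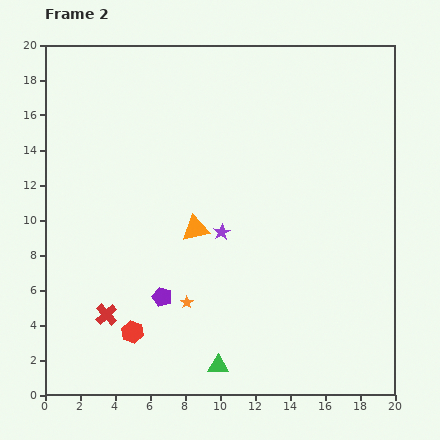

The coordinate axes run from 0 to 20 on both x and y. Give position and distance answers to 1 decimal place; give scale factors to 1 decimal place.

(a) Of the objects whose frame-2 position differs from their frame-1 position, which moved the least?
the orange triangle

(moved 2.6)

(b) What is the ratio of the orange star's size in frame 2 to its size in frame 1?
0.7×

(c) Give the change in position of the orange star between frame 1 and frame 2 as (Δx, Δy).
(-7.5, -1.3)

The orange star was at (15.6, 6.6) in frame 1 and (8.1, 5.3) in frame 2.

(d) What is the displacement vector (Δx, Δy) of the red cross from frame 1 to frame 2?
(1.3, -7.5)

The red cross was at (2.2, 12.1) in frame 1 and (3.5, 4.6) in frame 2.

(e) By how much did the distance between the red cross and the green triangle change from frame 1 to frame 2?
-8.6

Distance in frame 1: 15.6. Distance in frame 2: 7.0.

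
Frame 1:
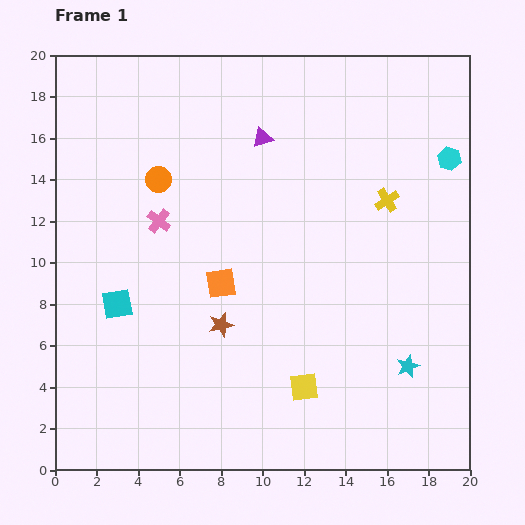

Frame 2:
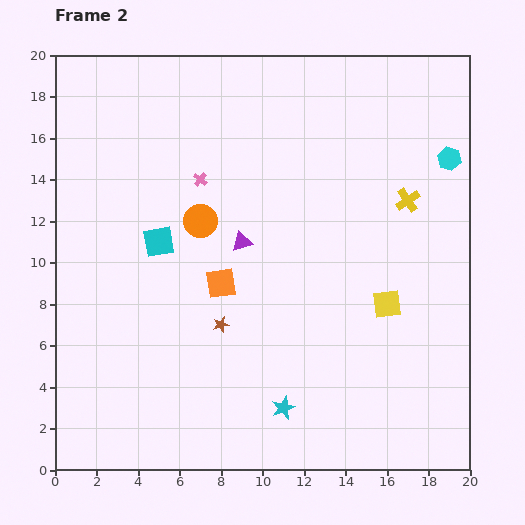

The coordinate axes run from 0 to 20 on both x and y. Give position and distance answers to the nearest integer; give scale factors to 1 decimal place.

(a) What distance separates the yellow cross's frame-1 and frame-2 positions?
1

The yellow cross moved from (16, 13) to (17, 13), a distance of √(1² + 0²) ≈ 1.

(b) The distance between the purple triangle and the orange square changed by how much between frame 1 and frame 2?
-5

Distance in frame 1: 7. Distance in frame 2: 2.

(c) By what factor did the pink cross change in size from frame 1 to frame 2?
0.6×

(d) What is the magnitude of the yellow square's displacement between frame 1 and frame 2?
6

The yellow square moved from (12, 4) to (16, 8), a distance of √(4² + 4²) ≈ 6.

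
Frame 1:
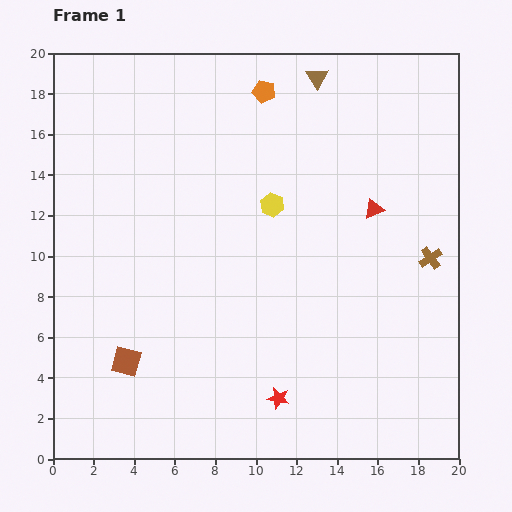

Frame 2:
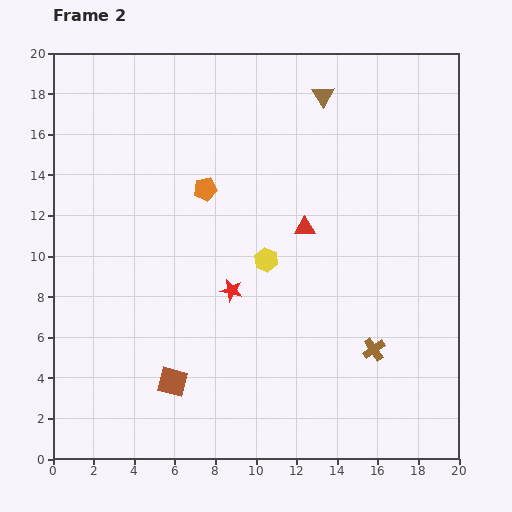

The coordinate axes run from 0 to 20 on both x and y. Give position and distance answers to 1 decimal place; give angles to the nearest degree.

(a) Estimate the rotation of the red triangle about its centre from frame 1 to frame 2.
21° clockwise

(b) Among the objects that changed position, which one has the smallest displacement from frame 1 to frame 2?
the brown triangle

(moved 0.9)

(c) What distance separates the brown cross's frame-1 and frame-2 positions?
5.3

The brown cross moved from (18.6, 9.9) to (15.8, 5.4), a distance of √(2.8² + 4.5²) ≈ 5.3.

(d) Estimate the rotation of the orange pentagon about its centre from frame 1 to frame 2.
23° counter-clockwise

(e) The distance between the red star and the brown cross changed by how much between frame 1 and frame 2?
-2.6

Distance in frame 1: 10.2. Distance in frame 2: 7.6.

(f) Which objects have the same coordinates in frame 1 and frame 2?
none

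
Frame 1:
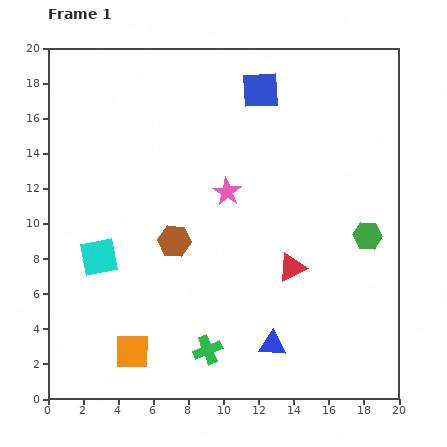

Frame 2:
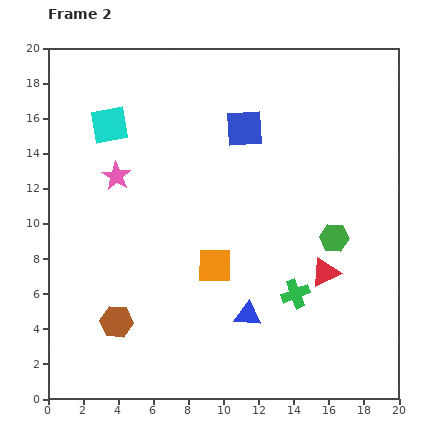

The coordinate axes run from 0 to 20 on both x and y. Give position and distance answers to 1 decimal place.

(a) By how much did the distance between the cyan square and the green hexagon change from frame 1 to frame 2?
-1.0

Distance in frame 1: 15.3. Distance in frame 2: 14.3.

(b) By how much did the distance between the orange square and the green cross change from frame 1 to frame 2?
+0.6

Distance in frame 1: 4.3. Distance in frame 2: 4.9.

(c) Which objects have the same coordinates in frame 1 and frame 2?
none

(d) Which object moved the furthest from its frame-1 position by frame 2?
the cyan square

(moved 7.5; next 6.8)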